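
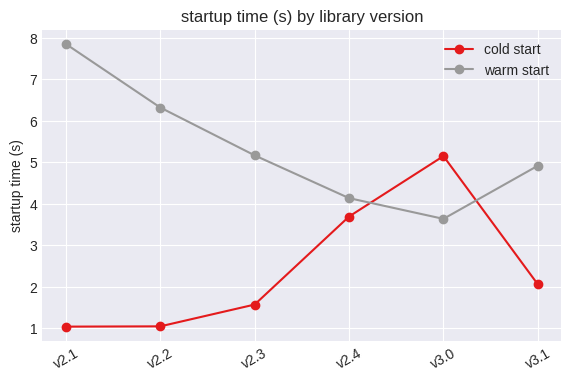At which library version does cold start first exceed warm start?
v2.4: cold start ≈ 4 vs warm start ≈ 4 (not yet); v3.0: cold start ≈ 5 vs warm start ≈ 4 (first crossover).

v3.0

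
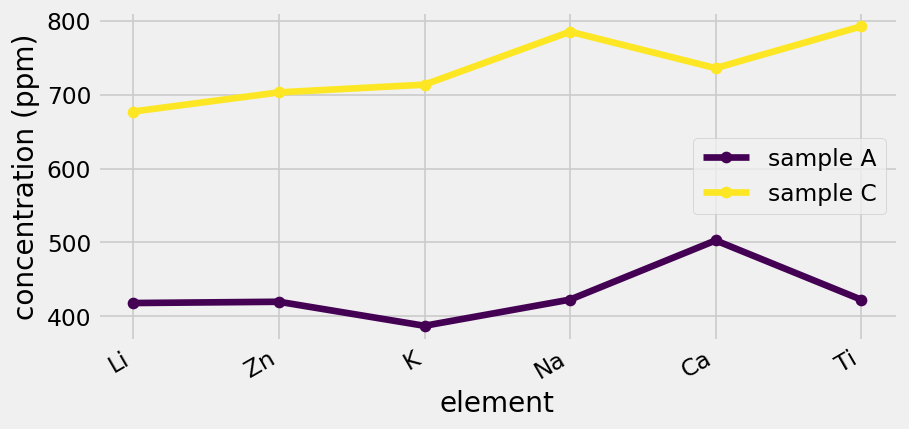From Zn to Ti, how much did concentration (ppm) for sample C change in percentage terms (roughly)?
Zn ≈ 700, Ti ≈ 800; (800 − 700) / 700 ≈ +14.3%.

≈ +14.3%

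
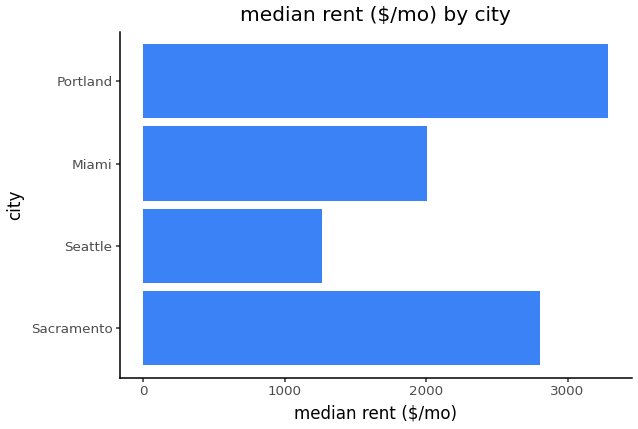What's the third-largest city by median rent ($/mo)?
Miami

Top 4: Portland ≈ 3500, Sacramento ≈ 3000, Miami ≈ 2000, Seattle ≈ 1500.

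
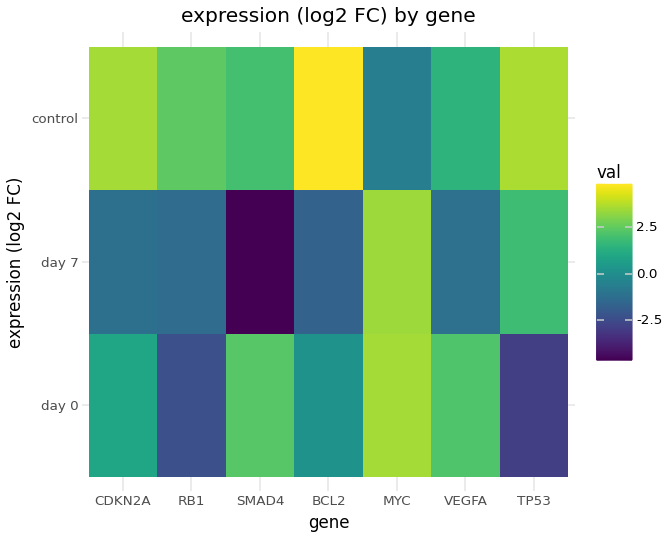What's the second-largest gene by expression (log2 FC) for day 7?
TP53

Top 3 for day 7: MYC ≈ 3, TP53 ≈ 2, VEGFA ≈ -1.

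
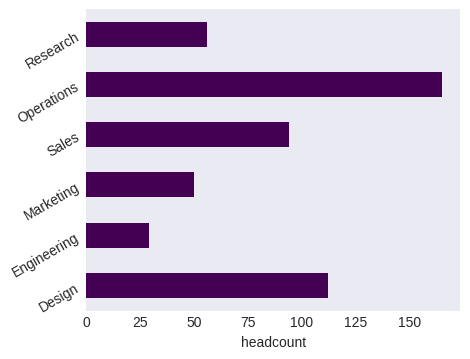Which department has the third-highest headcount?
Sales

Top 4: Operations ≈ 160, Design ≈ 120, Sales ≈ 100, Research ≈ 60.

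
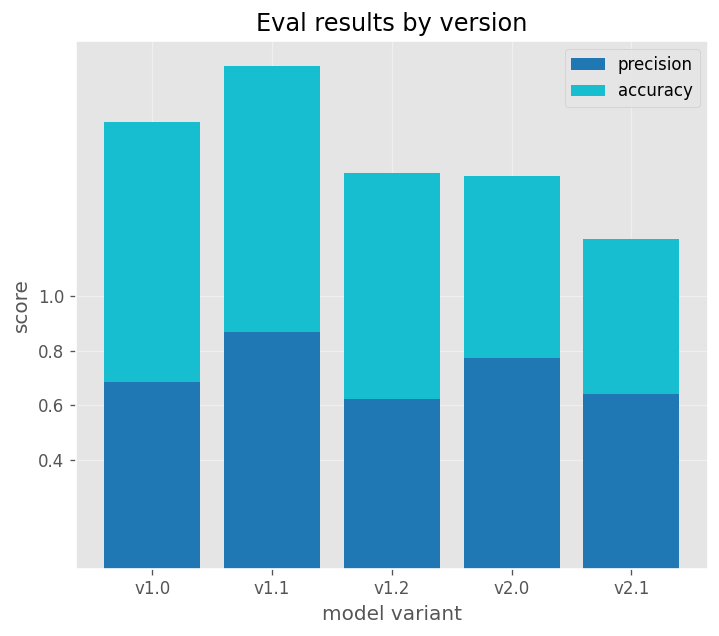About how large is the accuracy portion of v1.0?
accuracy top ≈ 1.6, bottom ≈ 0.6; segment ≈ 1.0.

≈ 1.0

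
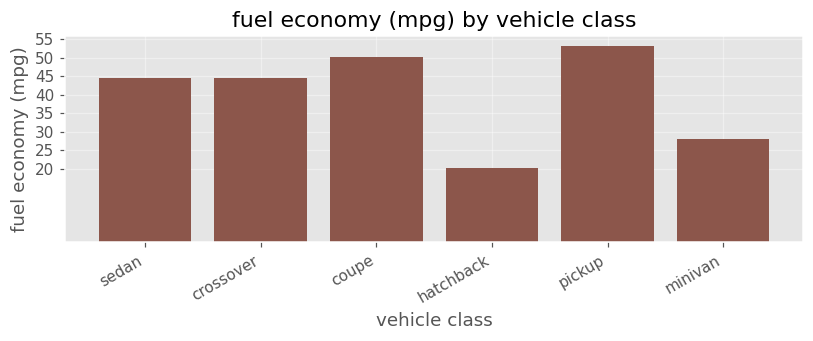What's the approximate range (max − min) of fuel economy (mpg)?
≈ 35

Max pickup ≈ 55, min hatchback ≈ 20; range ≈ 35.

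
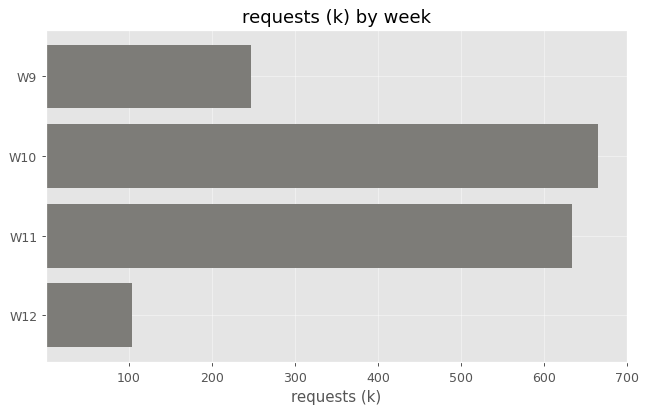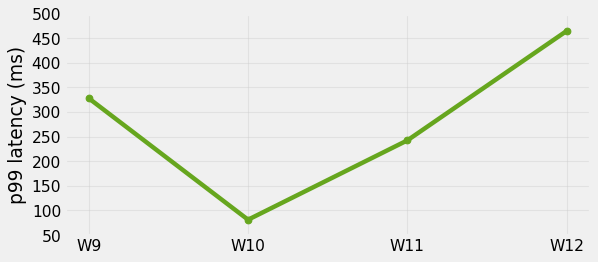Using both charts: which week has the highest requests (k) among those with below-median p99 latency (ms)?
Chart 2 median p99 latency (ms) ≈ 300; below-median weeks: W10, W11. Among those, W10 has the highest requests (k) (≈ 700).

W10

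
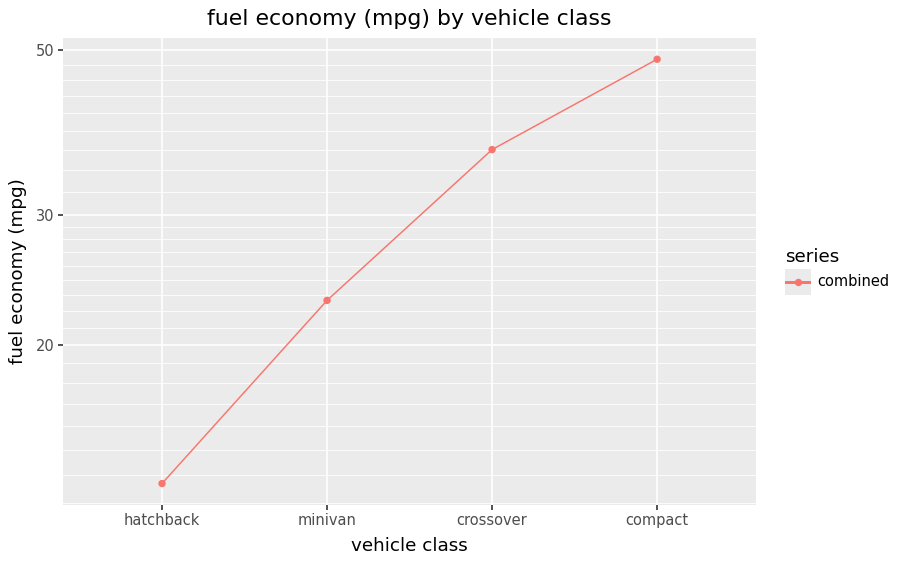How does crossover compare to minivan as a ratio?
crossover ≈ 35, minivan ≈ 25; 35/25 ≈ 1.4.

≈ 1.4×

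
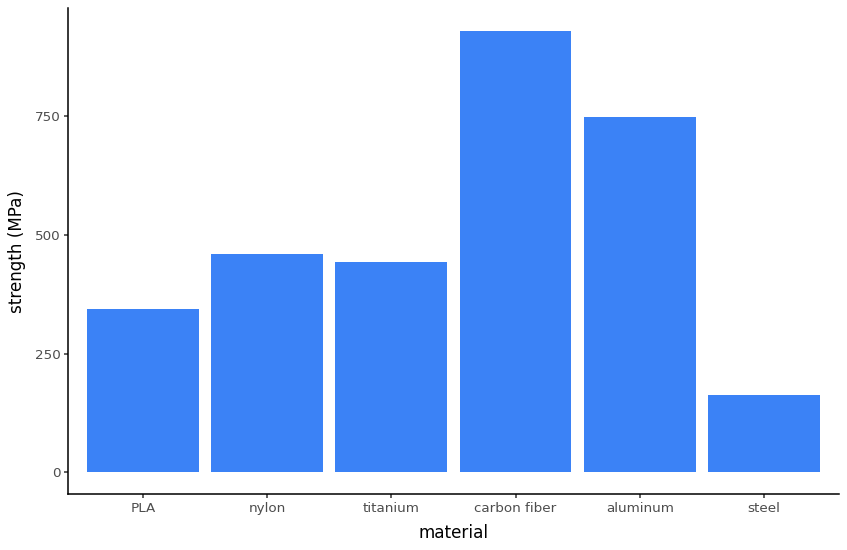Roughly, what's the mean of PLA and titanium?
≈ 350

(300 + 400) / 2 ≈ 350.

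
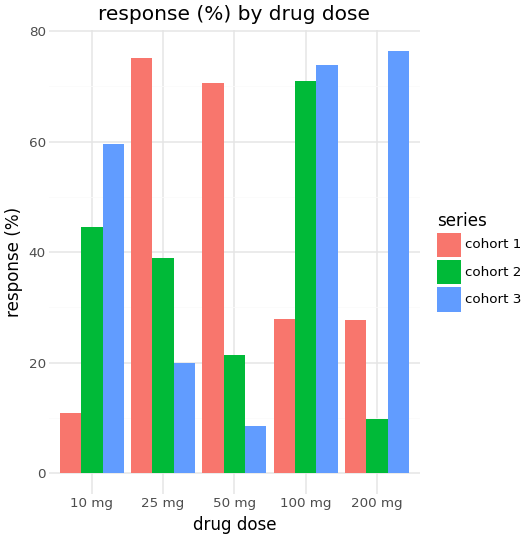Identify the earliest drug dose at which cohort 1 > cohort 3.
10 mg: cohort 1 ≈ 10 vs cohort 3 ≈ 60 (not yet); 25 mg: cohort 1 ≈ 80 vs cohort 3 ≈ 20 (first crossover).

25 mg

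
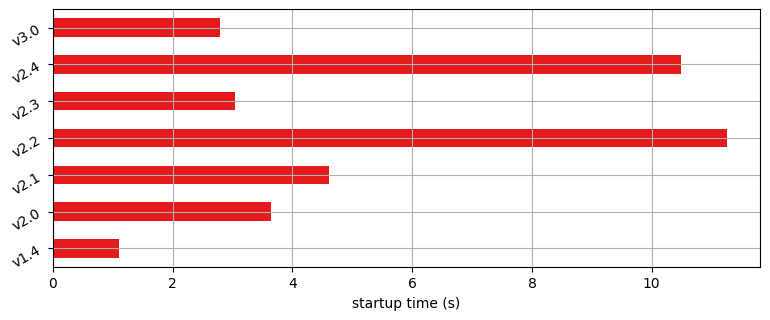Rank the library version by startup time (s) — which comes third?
v2.1

Top 4: v2.2 ≈ 11, v2.4 ≈ 10, v2.1 ≈ 5, v2.0 ≈ 4.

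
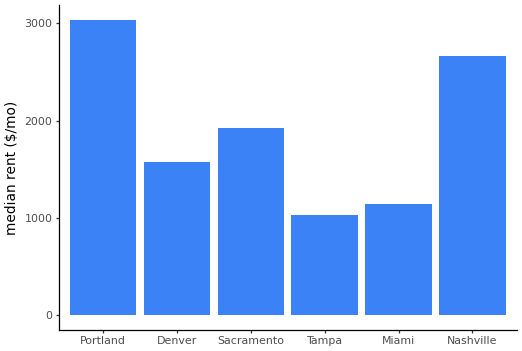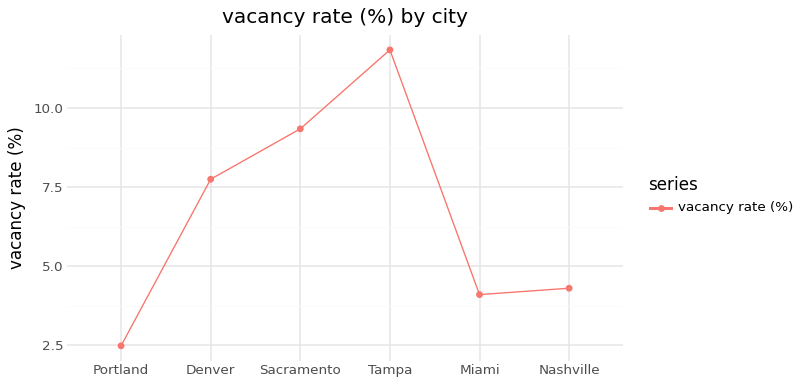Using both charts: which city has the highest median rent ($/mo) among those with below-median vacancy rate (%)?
Chart 2 median vacancy rate (%) ≈ 6; below-median cities: Portland, Miami, Nashville. Among those, Portland has the highest median rent ($/mo) (≈ 3000).

Portland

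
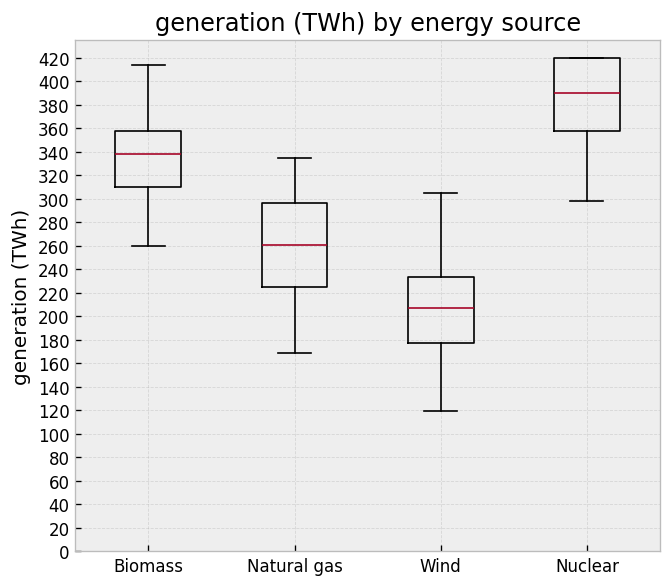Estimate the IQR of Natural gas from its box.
≈ 80

Q3 ≈ 300, Q1 ≈ 220; IQR ≈ 80.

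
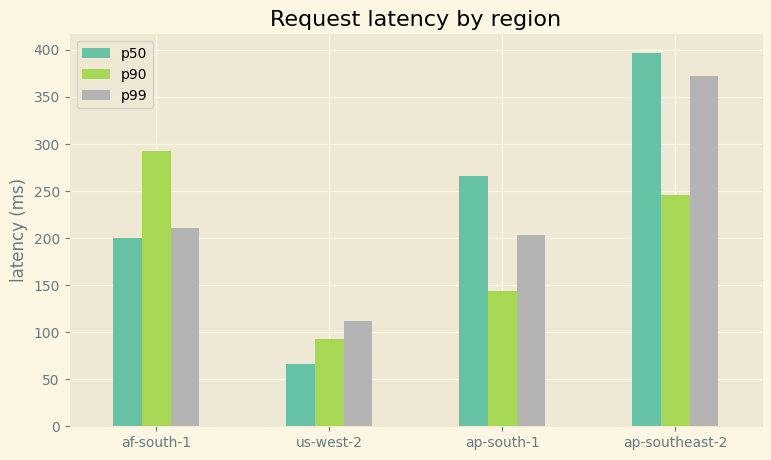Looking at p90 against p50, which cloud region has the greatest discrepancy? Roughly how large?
ap-southeast-2: p90 ≈ 250, p50 ≈ 400 → gap ≈ 150. Next-largest (ap-south-1) is only ≈ 100.

ap-southeast-2, ≈ 150 ms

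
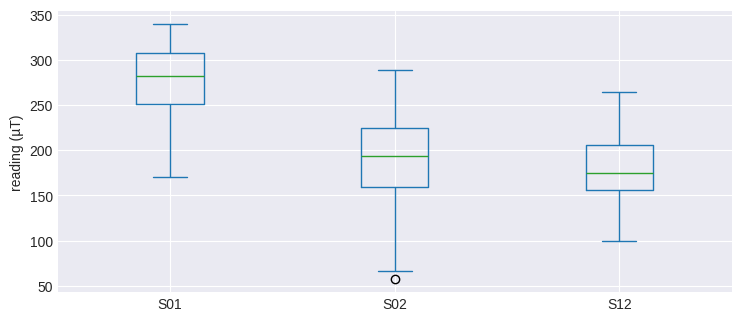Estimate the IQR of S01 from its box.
Q3 ≈ 310, Q1 ≈ 250; IQR ≈ 60.

≈ 60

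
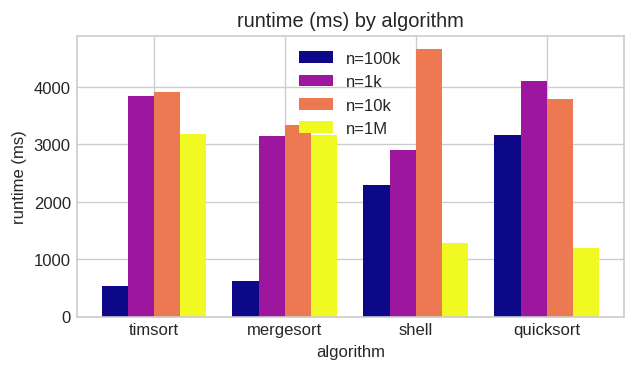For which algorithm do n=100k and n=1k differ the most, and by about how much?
timsort: n=100k ≈ 500, n=1k ≈ 4000 → gap ≈ 3500. Next-largest (mergesort) is only ≈ 2500.

timsort, ≈ 3500 ms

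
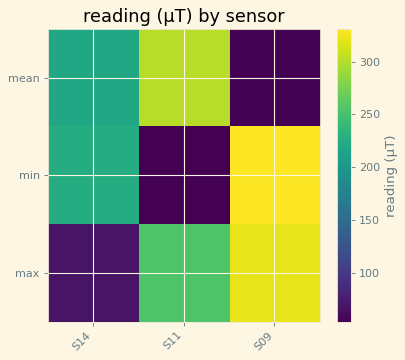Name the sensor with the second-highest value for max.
S11

Top 3 for max: S09 ≈ 325, S11 ≈ 250, S14 ≈ 75.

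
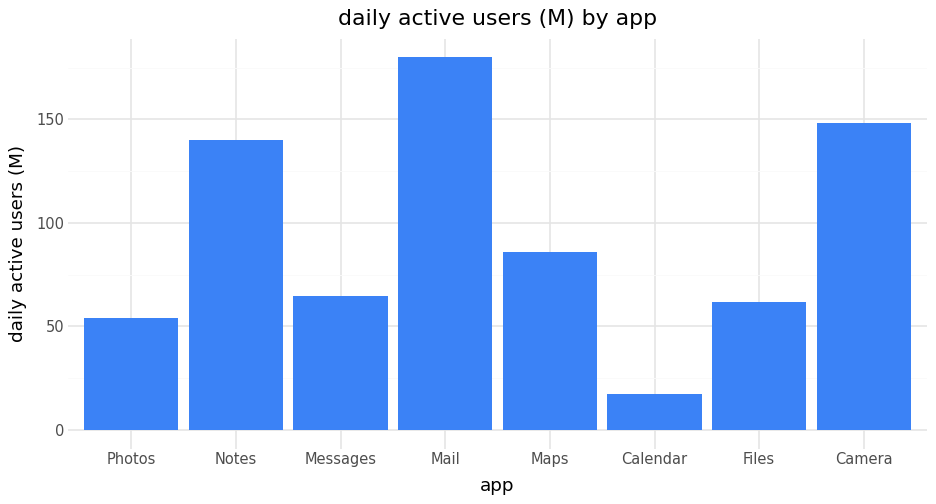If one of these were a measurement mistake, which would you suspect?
Mail ≈ 180; the rest sit between ≈ 20 and ≈ 140.

Mail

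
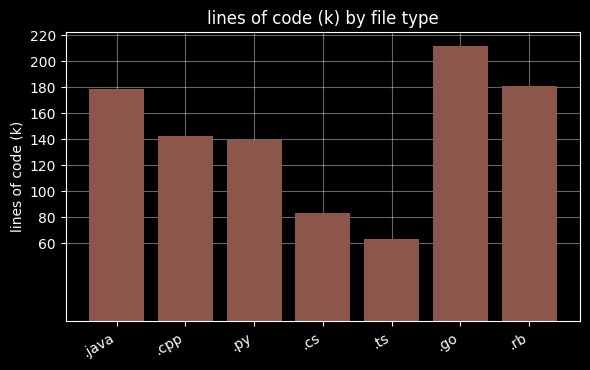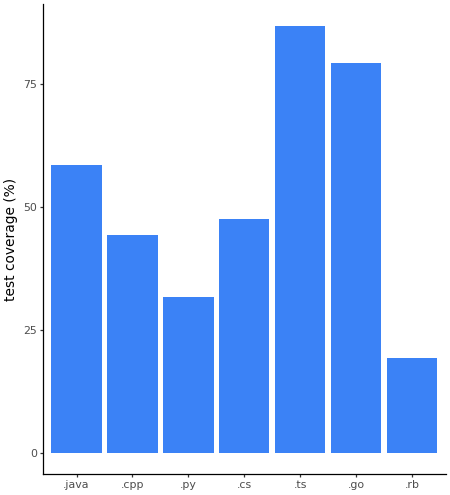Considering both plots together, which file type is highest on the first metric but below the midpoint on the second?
Chart 2 median test coverage (%) ≈ 50; below-median file types: .cpp, .py, .rb. Among those, .rb has the highest lines of code (k) (≈ 180).

.rb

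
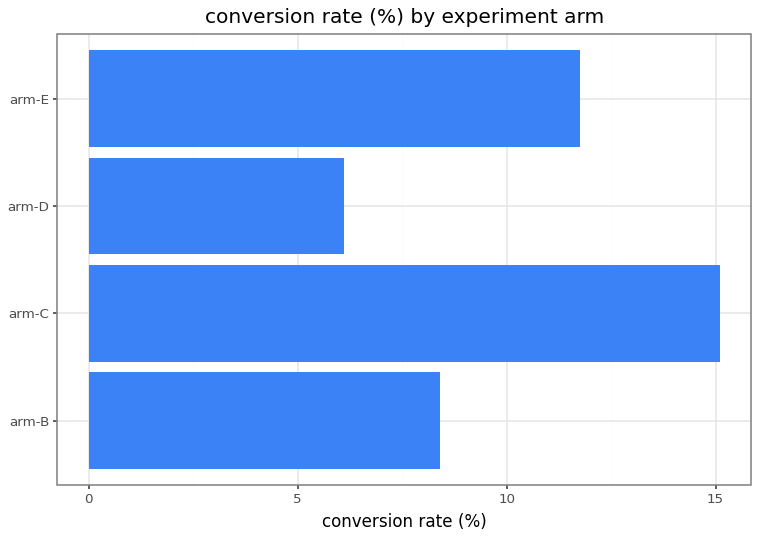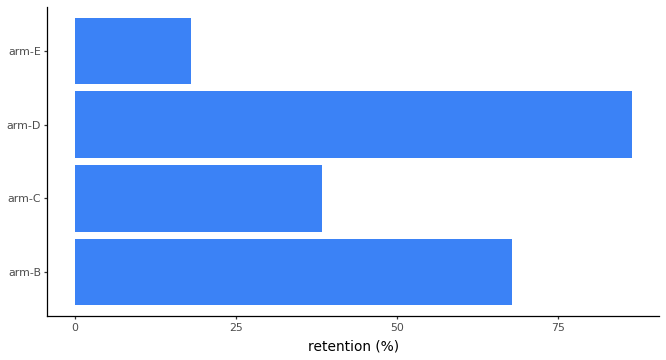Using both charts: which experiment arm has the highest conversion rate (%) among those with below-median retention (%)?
Chart 2 median retention (%) ≈ 50; below-median experiment arms: arm-C, arm-E. Among those, arm-C has the highest conversion rate (%) (≈ 16).

arm-C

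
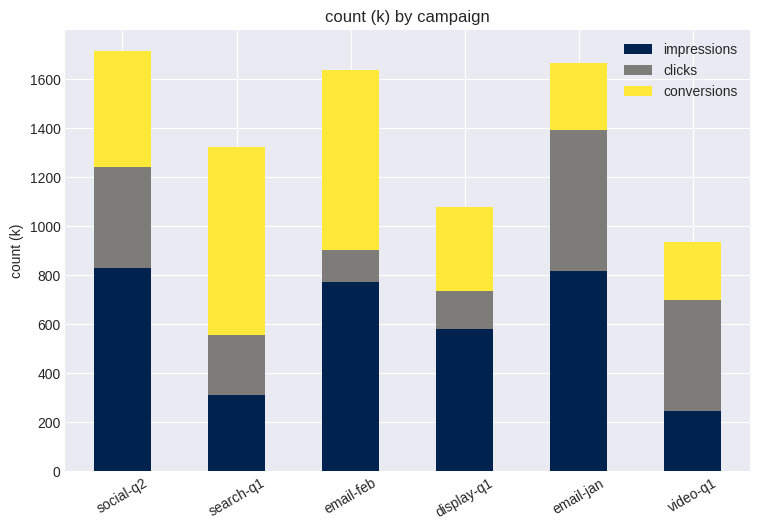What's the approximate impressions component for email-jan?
≈ 800

impressions top ≈ 800, bottom ≈ 0; segment ≈ 800.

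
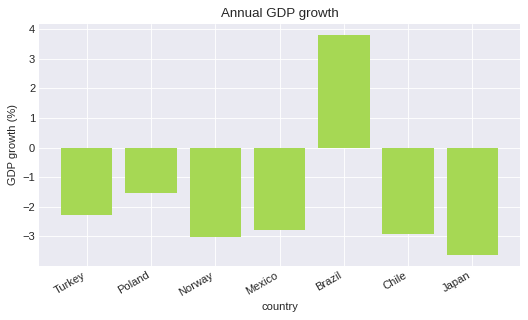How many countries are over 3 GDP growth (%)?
1

Above 3: Brazil.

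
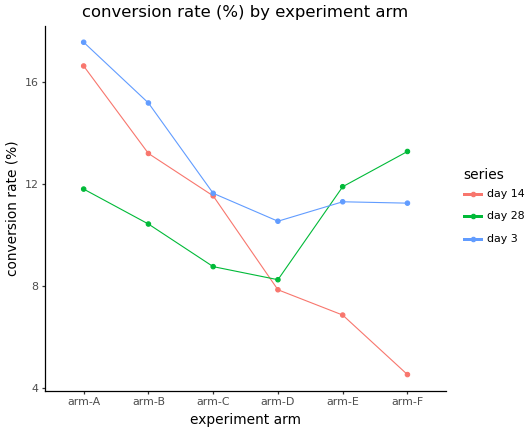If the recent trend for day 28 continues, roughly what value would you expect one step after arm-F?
Last three: 8, 12, 14 → slope ≈ 3/step → next ≈ 17.

≈ 17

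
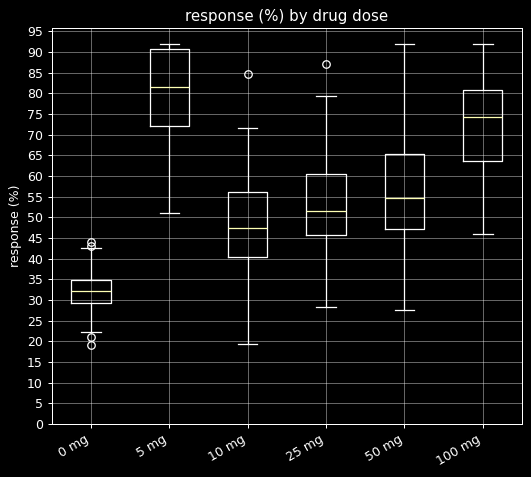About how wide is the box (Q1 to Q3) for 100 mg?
≈ 15

Q3 ≈ 80, Q1 ≈ 65; IQR ≈ 15.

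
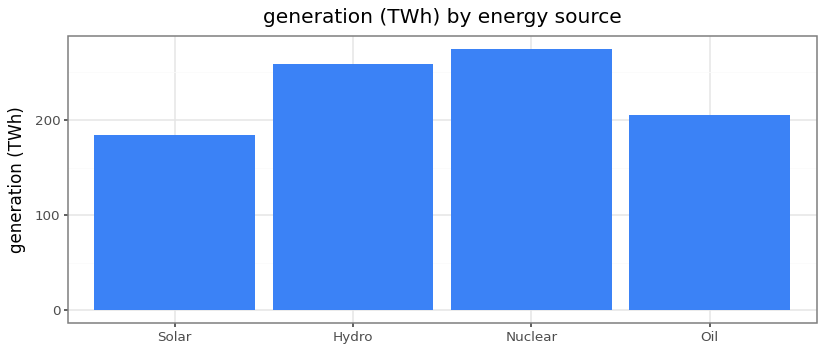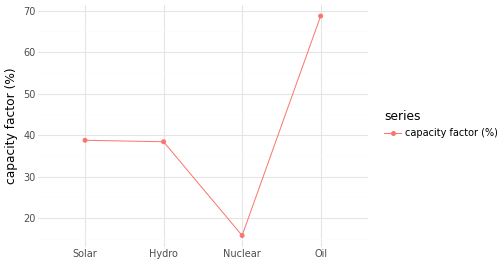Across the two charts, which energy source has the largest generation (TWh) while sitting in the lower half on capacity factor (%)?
Nuclear

Chart 2 median capacity factor (%) ≈ 40; below-median energy sources: Hydro, Nuclear. Among those, Nuclear has the highest generation (TWh) (≈ 300).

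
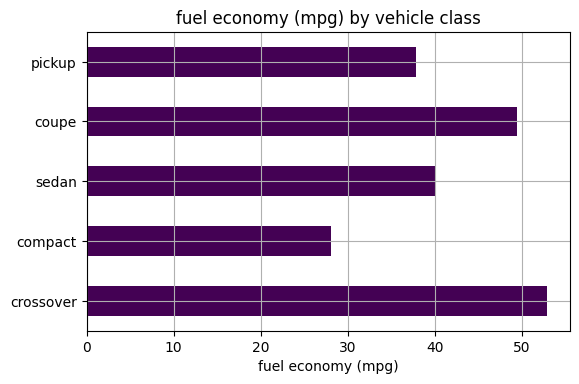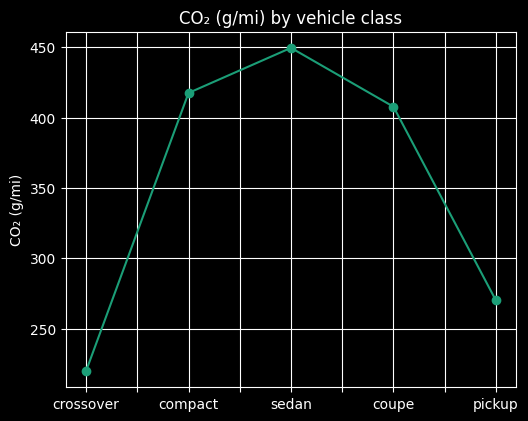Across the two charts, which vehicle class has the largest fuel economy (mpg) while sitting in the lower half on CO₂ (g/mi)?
crossover

Chart 2 median CO₂ (g/mi) ≈ 400; below-median vehicle classes: crossover, pickup. Among those, crossover has the highest fuel economy (mpg) (≈ 55).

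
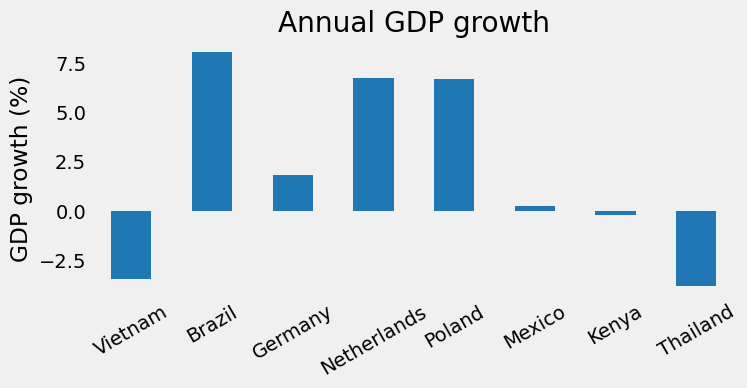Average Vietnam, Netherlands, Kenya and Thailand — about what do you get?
(-3 + 7 + 0 + -4) / 4 ≈ 0.

≈ 0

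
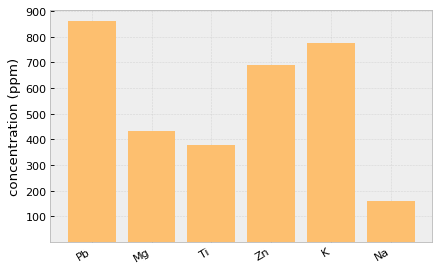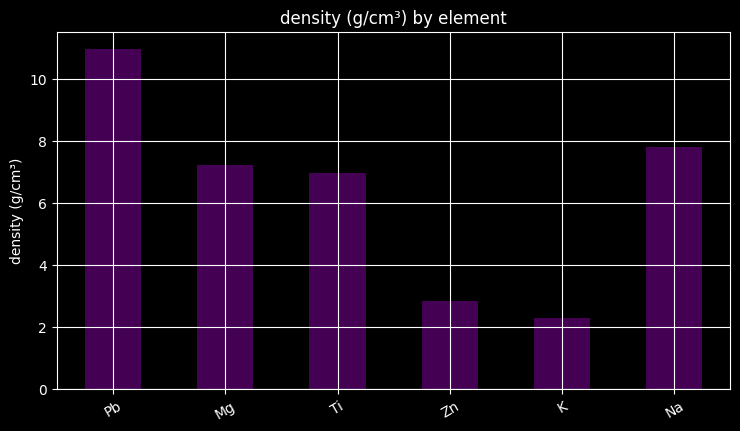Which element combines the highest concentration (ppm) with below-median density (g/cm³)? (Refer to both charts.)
K

Chart 2 median density (g/cm³) ≈ 8; below-median elements: Ti, Zn, K. Among those, K has the highest concentration (ppm) (≈ 800).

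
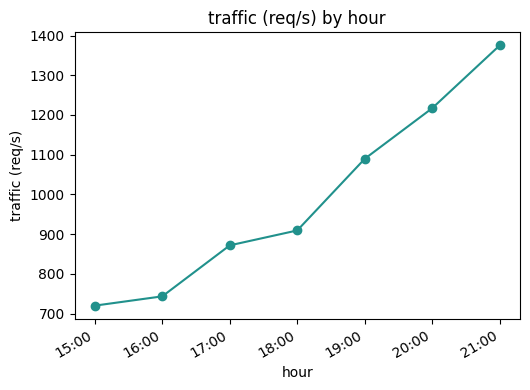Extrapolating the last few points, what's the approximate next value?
≈ 1550

Last three: 1100, 1200, 1400 → slope ≈ 150/step → next ≈ 1550.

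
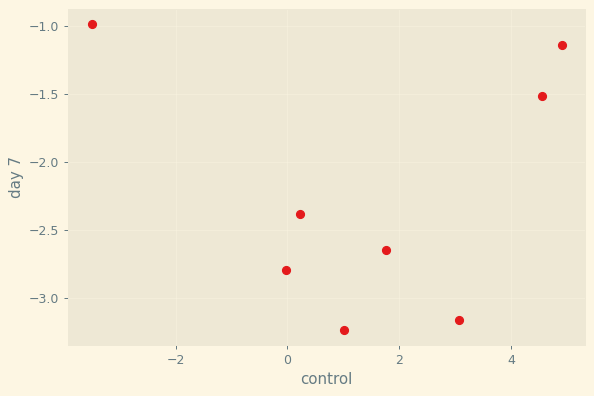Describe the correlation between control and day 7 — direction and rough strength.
no clear correlation

Points are roughly uncorrelated; weak (|r| ≈ 0.0).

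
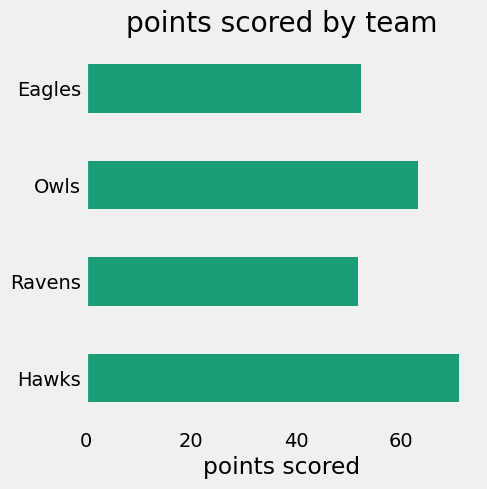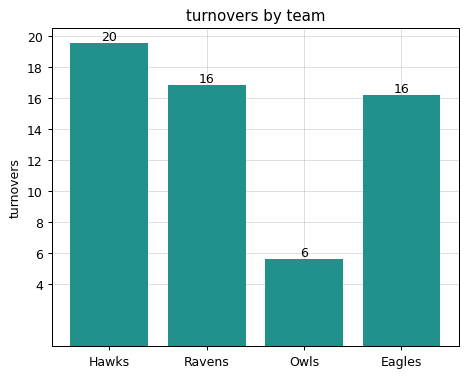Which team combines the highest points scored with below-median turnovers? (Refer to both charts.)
Chart 2 median turnovers ≈ 16; below-median teams: Owls, Eagles. Among those, Owls has the highest points scored (≈ 60).

Owls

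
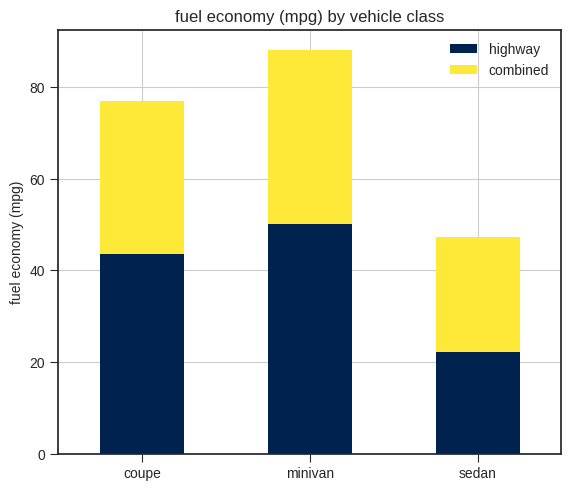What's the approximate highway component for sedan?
≈ 20

highway top ≈ 20, bottom ≈ 0; segment ≈ 20.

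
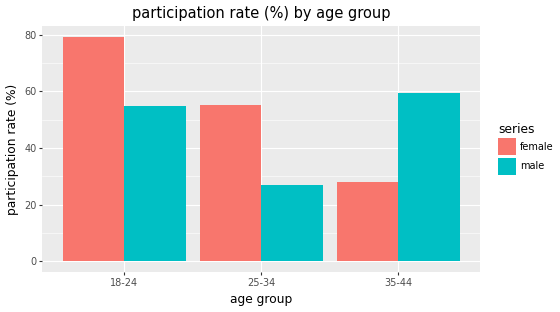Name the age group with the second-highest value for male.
18-24

Top 3 for male: 35-44 ≈ 60, 18-24 ≈ 50, 25-34 ≈ 30.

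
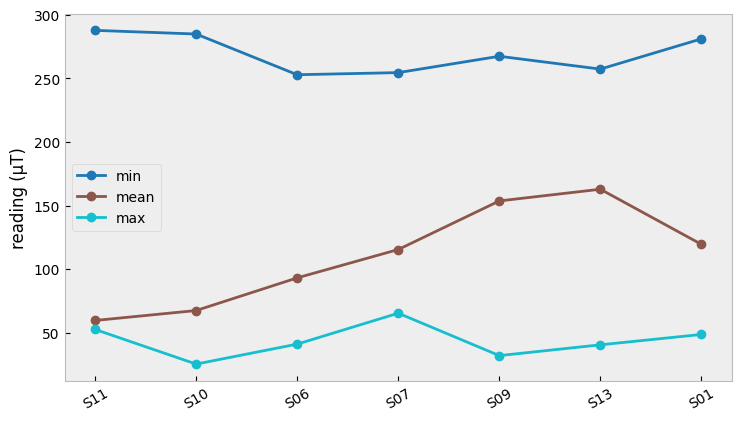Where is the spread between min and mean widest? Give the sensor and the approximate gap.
S11: min ≈ 300, mean ≈ 50 → gap ≈ 250. Next-largest (S10) is only ≈ 200.

S11, ≈ 250 µT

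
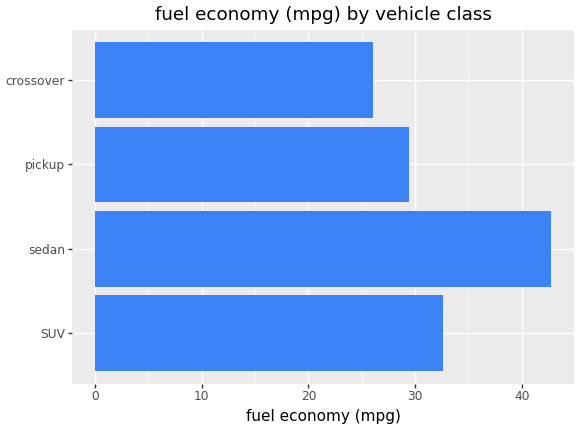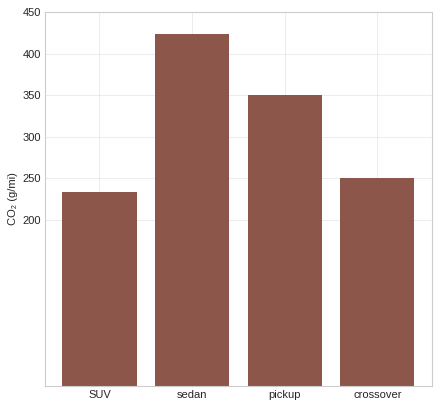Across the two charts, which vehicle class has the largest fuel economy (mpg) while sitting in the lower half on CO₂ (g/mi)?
Chart 2 median CO₂ (g/mi) ≈ 300; below-median vehicle classes: SUV, crossover. Among those, SUV has the highest fuel economy (mpg) (≈ 35).

SUV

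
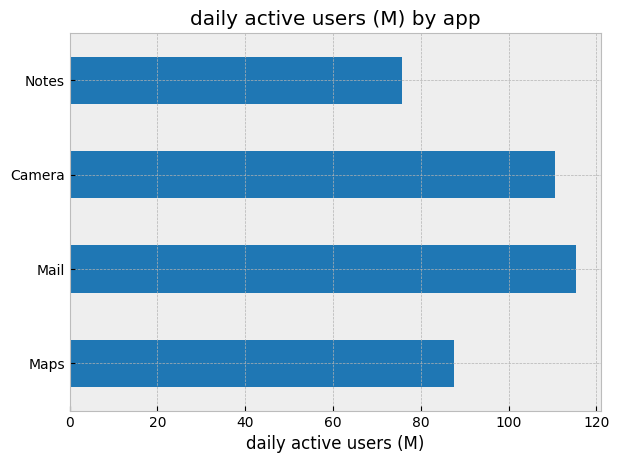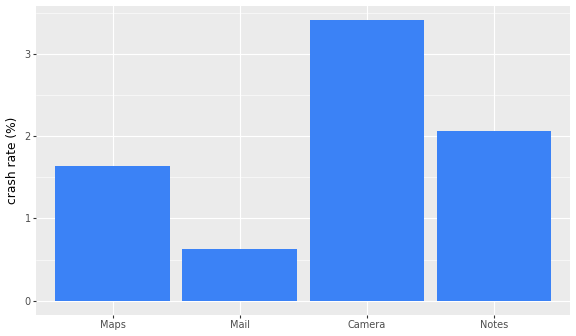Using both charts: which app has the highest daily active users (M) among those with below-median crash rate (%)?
Mail

Chart 2 median crash rate (%) ≈ 2; below-median apps: Maps, Mail. Among those, Mail has the highest daily active users (M) (≈ 120).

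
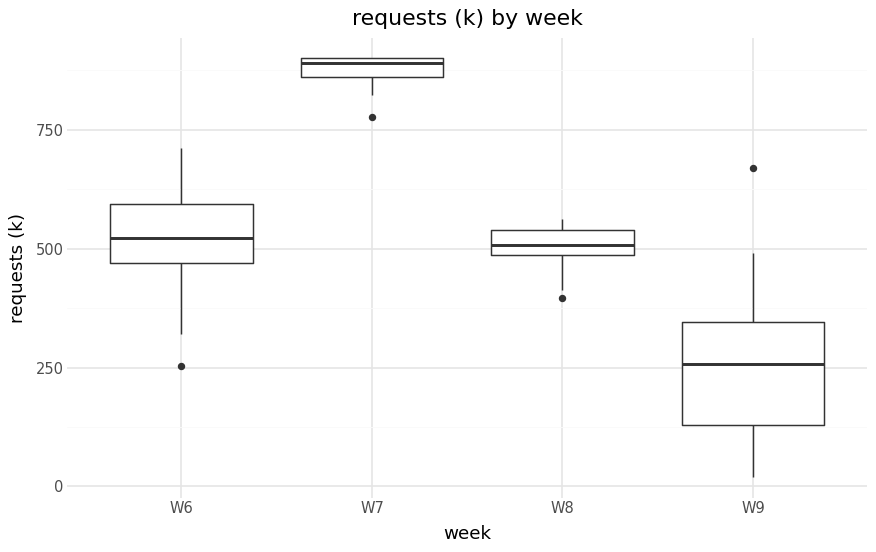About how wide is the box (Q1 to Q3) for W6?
Q3 ≈ 600, Q1 ≈ 500; IQR ≈ 100.

≈ 100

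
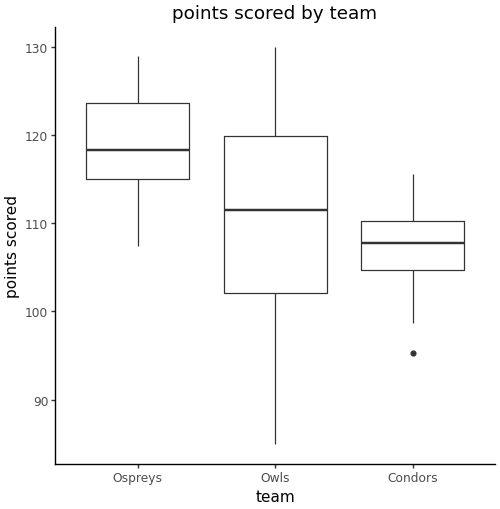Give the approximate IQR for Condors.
≈ 5

Q3 ≈ 110, Q1 ≈ 105; IQR ≈ 5.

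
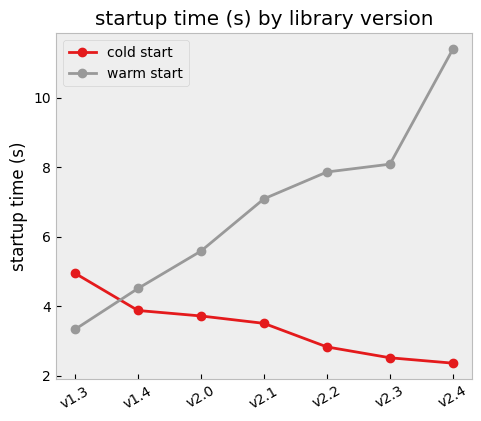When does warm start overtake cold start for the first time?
v1.3: warm start ≈ 3 vs cold start ≈ 5 (not yet); v1.4: warm start ≈ 5 vs cold start ≈ 4 (first crossover).

v1.4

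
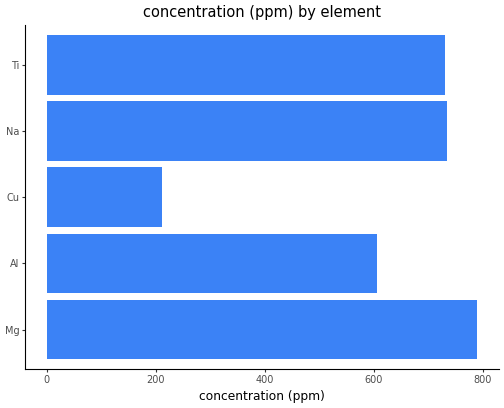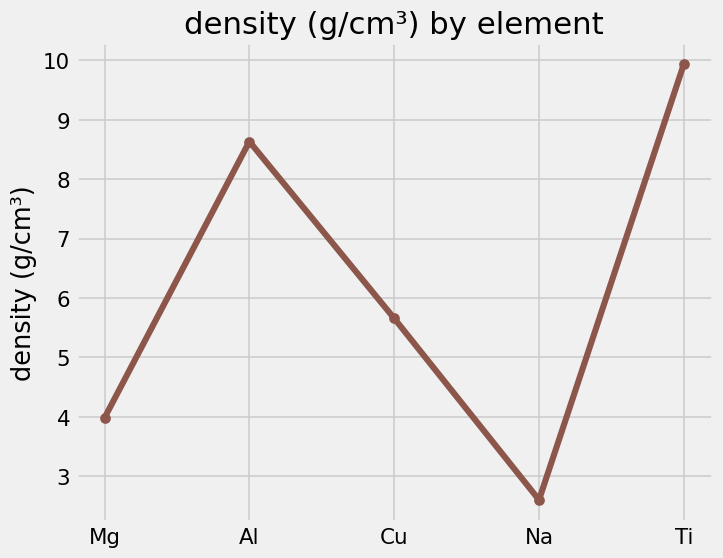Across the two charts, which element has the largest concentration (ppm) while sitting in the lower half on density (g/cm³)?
Chart 2 median density (g/cm³) ≈ 6; below-median elements: Mg, Na. Among those, Mg has the highest concentration (ppm) (≈ 800).

Mg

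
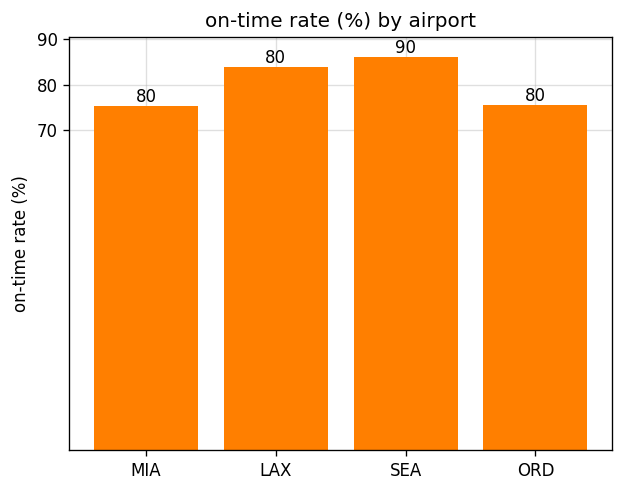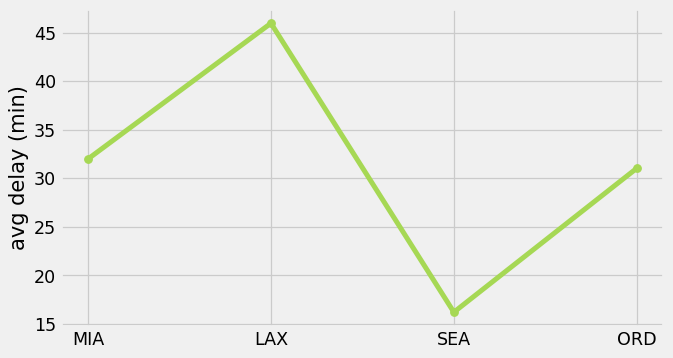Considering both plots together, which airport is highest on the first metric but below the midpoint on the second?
SEA

Chart 2 median avg delay (min) ≈ 30; below-median airports: SEA, ORD. Among those, SEA has the highest on-time rate (%) (≈ 90).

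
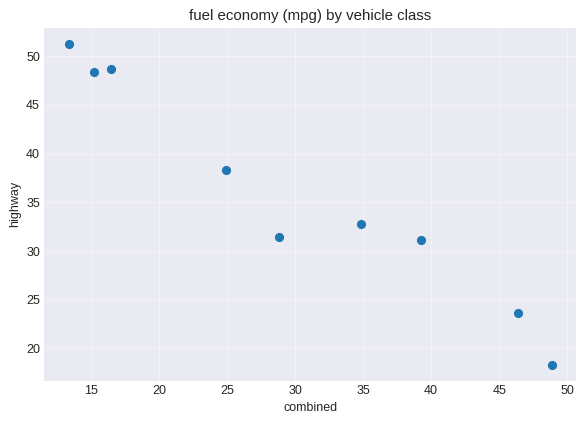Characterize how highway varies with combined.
Points are negatively correlated; strong (|r| ≈ 1.0).

negative, strong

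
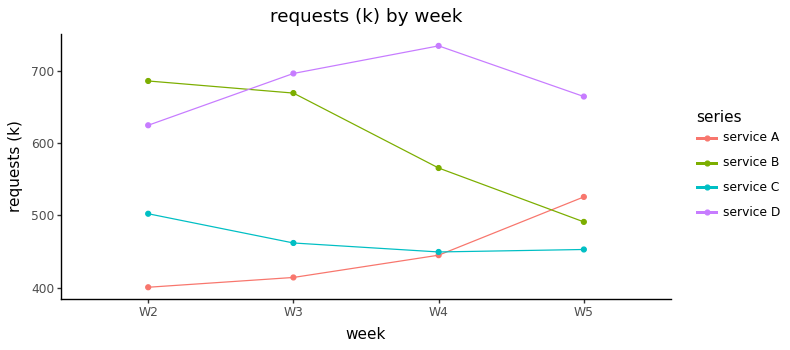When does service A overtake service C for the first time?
W5

W4: service A ≈ 450 vs service C ≈ 450 (not yet); W5: service A ≈ 550 vs service C ≈ 450 (first crossover).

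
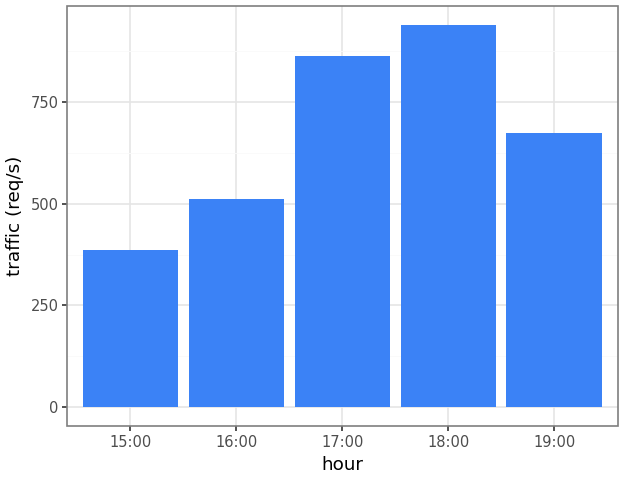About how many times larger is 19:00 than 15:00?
19:00 ≈ 700, 15:00 ≈ 400; 700/400 ≈ 1.75.

≈ 1.75×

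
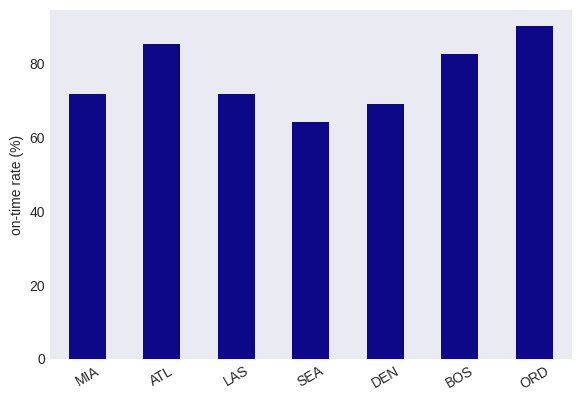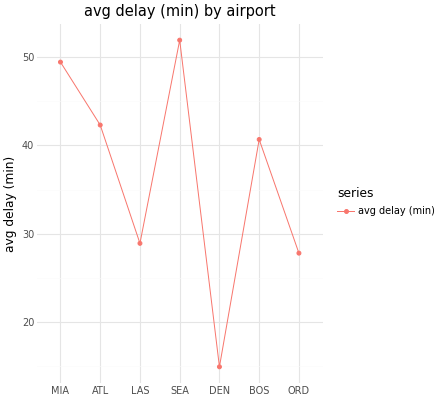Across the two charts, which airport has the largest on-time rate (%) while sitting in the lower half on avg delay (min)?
ORD

Chart 2 median avg delay (min) ≈ 40; below-median airports: LAS, DEN, ORD. Among those, ORD has the highest on-time rate (%) (≈ 90).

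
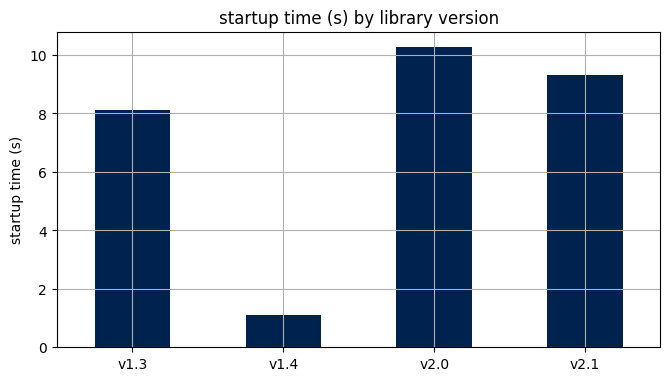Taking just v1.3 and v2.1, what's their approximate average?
(8 + 9) / 2 ≈ 8.

≈ 8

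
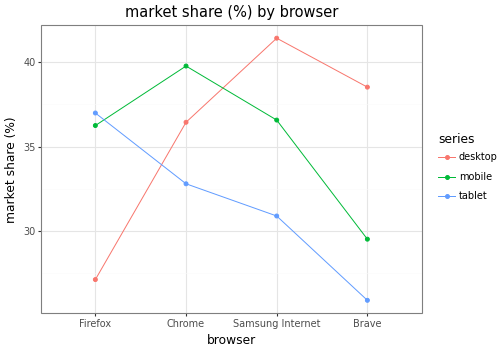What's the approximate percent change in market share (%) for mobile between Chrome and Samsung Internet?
≈ -10%

Chrome ≈ 40, Samsung Internet ≈ 36; (36 − 40) / 40 ≈ -10%.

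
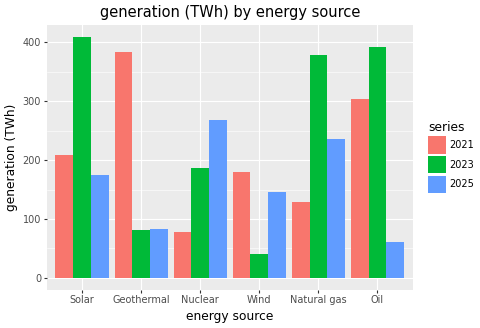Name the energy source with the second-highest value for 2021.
Oil

Top 3 for 2021: Geothermal ≈ 400, Oil ≈ 300, Solar ≈ 200.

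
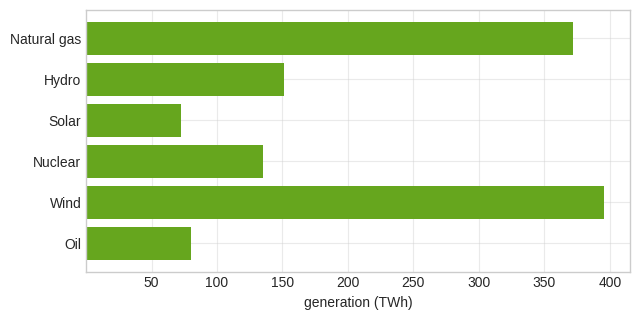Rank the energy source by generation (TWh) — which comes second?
Top 3: Wind ≈ 400, Natural gas ≈ 350, Hydro ≈ 150.

Natural gas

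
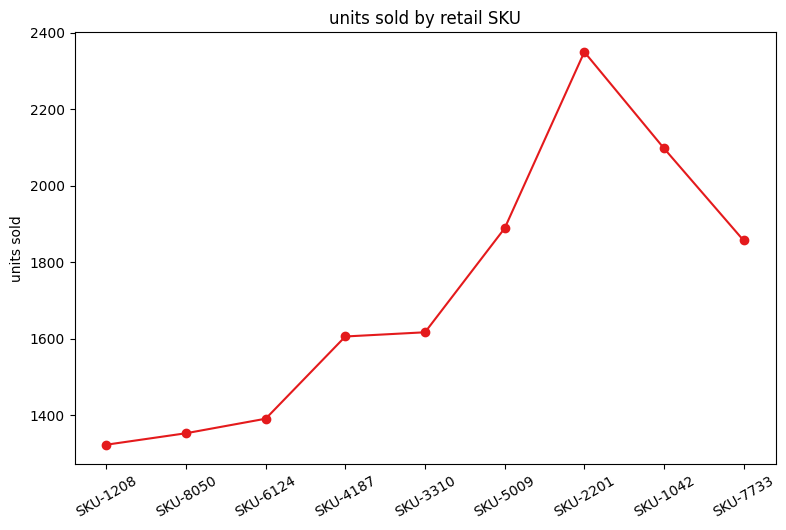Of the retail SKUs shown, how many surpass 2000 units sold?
2

Above 2000: SKU-2201, SKU-1042.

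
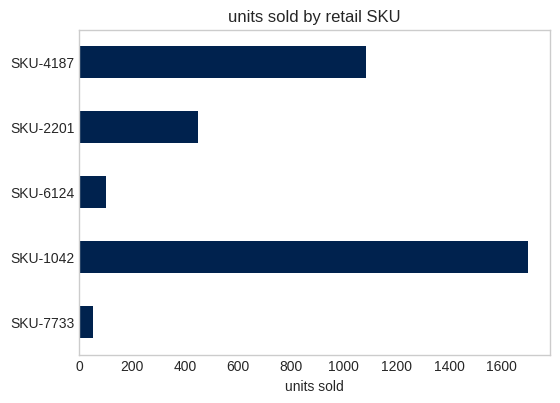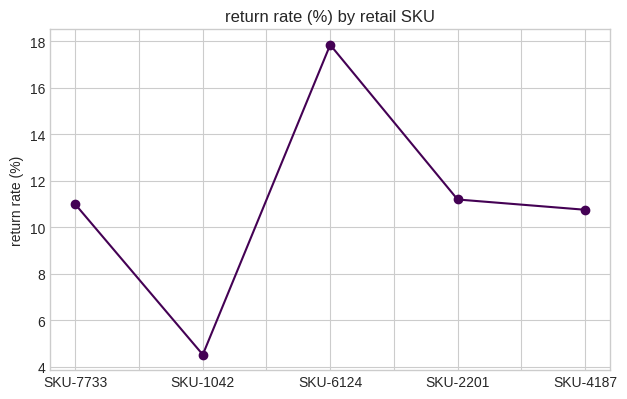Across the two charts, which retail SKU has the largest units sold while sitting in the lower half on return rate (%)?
Chart 2 median return rate (%) ≈ 10; below-median retail SKUs: SKU-1042, SKU-4187. Among those, SKU-1042 has the highest units sold (≈ 1600).

SKU-1042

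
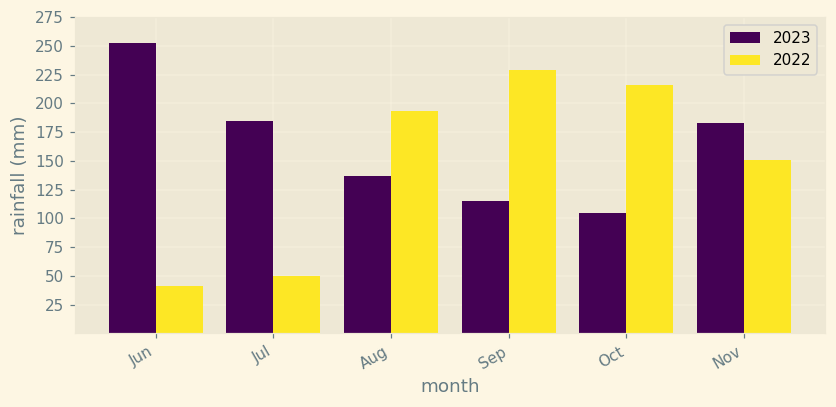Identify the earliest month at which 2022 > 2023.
Jul: 2022 ≈ 50 vs 2023 ≈ 175 (not yet); Aug: 2022 ≈ 200 vs 2023 ≈ 125 (first crossover).

Aug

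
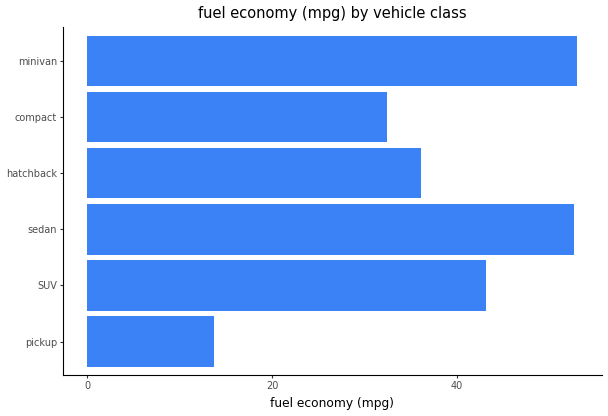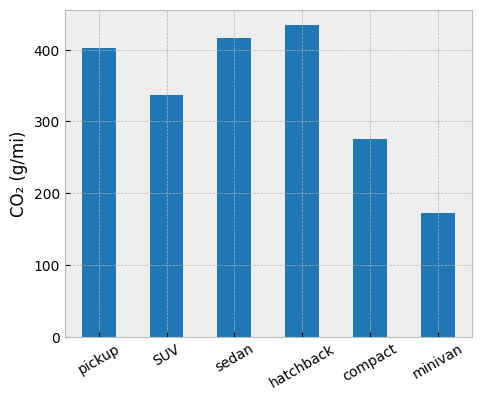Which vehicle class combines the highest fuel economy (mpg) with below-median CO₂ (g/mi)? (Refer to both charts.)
minivan

Chart 2 median CO₂ (g/mi) ≈ 350; below-median vehicle classes: SUV, compact, minivan. Among those, minivan has the highest fuel economy (mpg) (≈ 55).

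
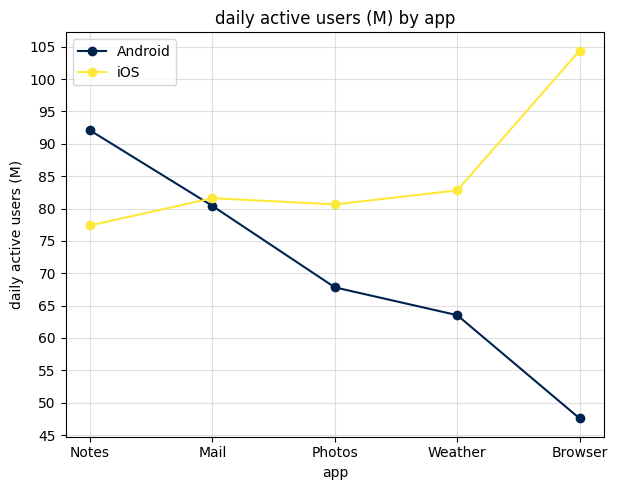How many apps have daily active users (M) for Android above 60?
4

Above 60: Notes, Mail, Photos, Weather.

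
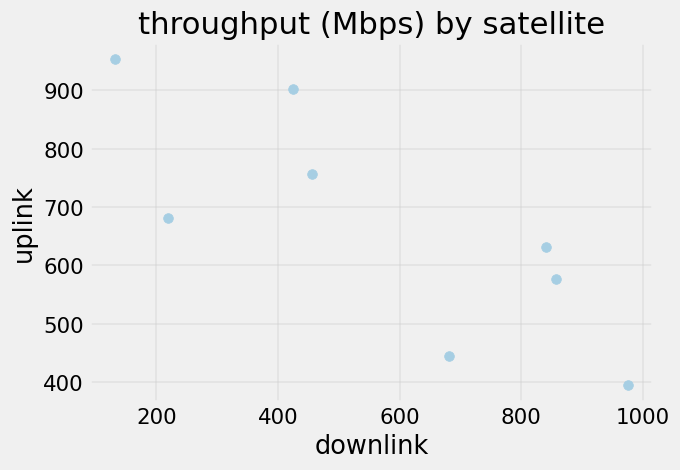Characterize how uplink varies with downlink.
Points are negatively correlated; strong (|r| ≈ 0.8).

negative, strong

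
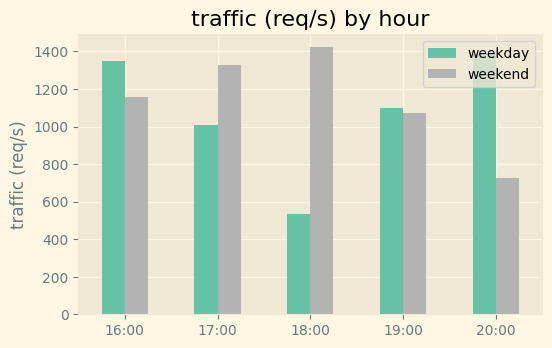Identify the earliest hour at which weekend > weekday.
16:00: weekend ≈ 1200 vs weekday ≈ 1400 (not yet); 17:00: weekend ≈ 1400 vs weekday ≈ 1000 (first crossover).

17:00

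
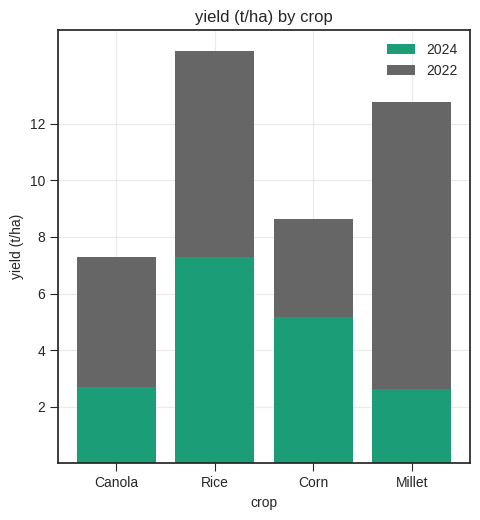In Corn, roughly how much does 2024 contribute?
2024 top ≈ 6, bottom ≈ 0; segment ≈ 6.

≈ 6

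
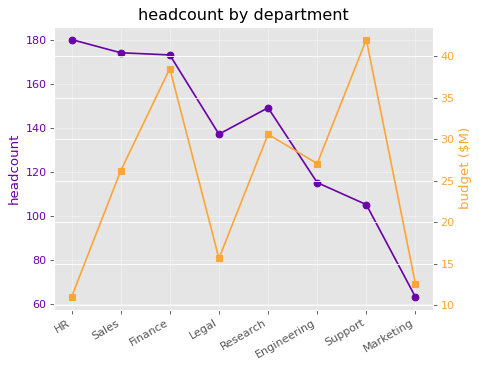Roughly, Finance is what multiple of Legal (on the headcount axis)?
≈ 1.21×

Finance ≈ 170, Legal ≈ 140; 170/140 ≈ 1.21.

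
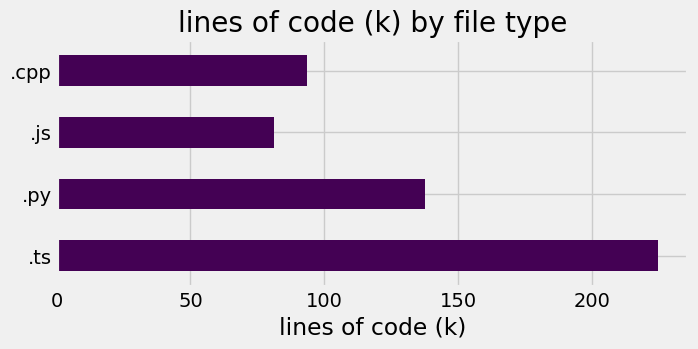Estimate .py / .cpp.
≈ 1.4×

.py ≈ 140, .cpp ≈ 100; 140/100 ≈ 1.4.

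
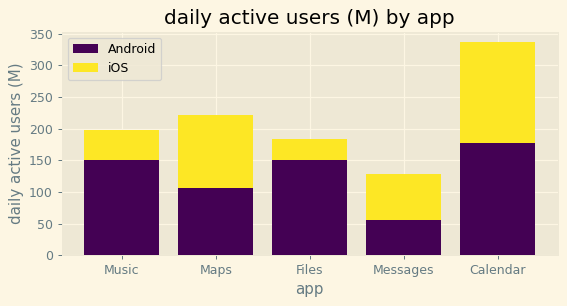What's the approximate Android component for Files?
≈ 150

Android top ≈ 150, bottom ≈ 0; segment ≈ 150.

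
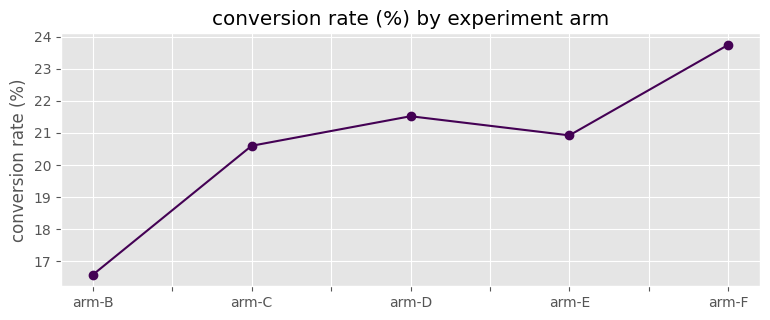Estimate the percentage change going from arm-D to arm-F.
≈ +9.1%

arm-D ≈ 22, arm-F ≈ 24; (24 − 22) / 22 ≈ +9.1%.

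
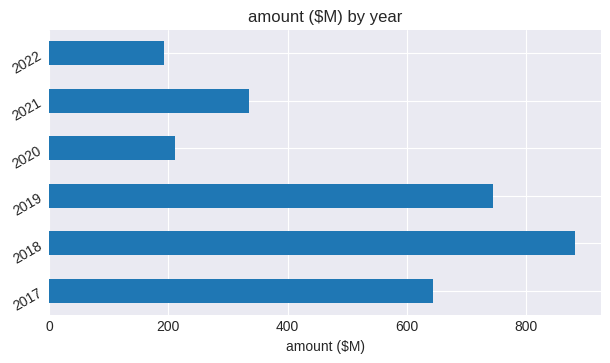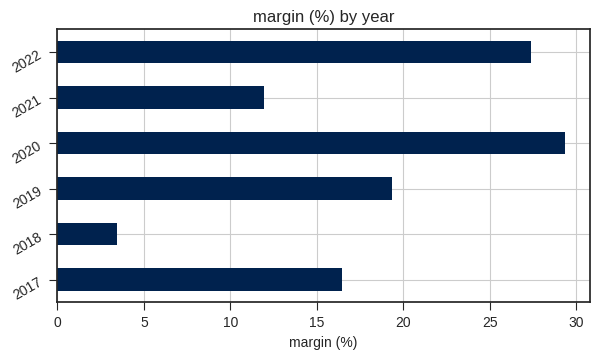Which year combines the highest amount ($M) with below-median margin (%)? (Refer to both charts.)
Chart 2 median margin (%) ≈ 20; below-median years: 2017, 2018, 2021. Among those, 2018 has the highest amount ($M) (≈ 900).

2018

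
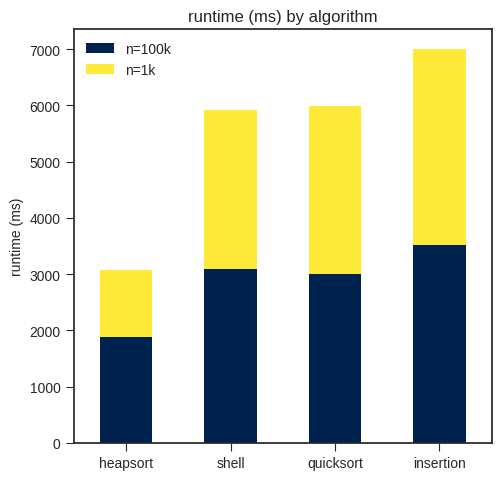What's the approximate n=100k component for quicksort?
n=100k top ≈ 3000, bottom ≈ 0; segment ≈ 3000.

≈ 3000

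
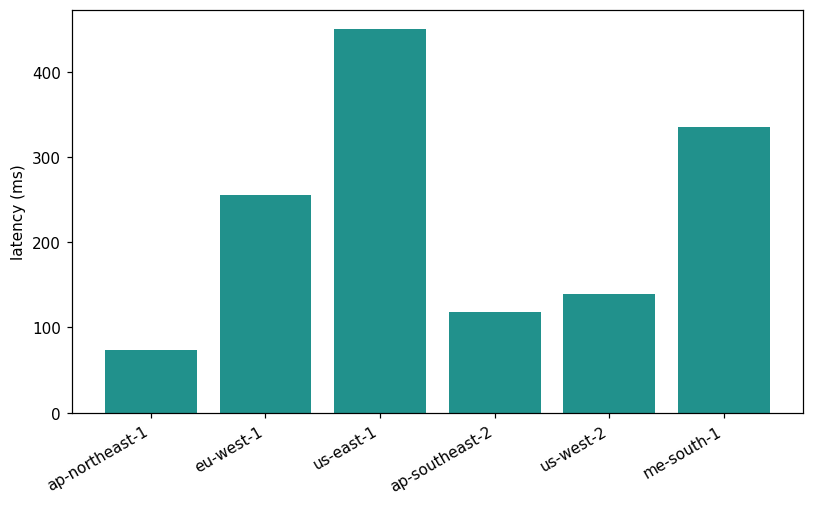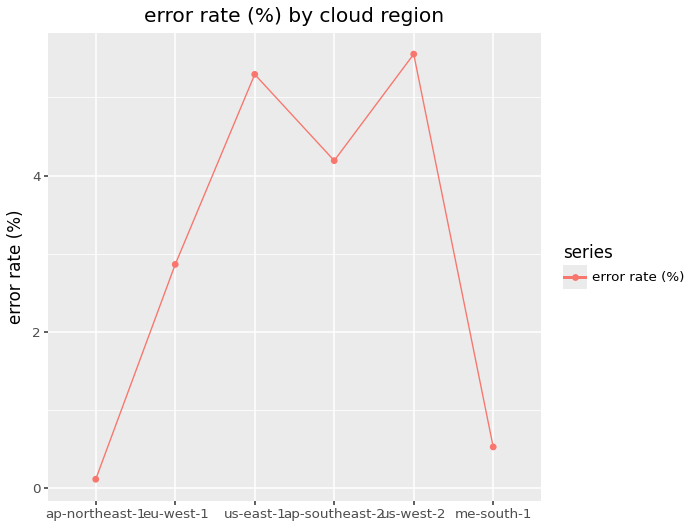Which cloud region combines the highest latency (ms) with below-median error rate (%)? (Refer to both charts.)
me-south-1

Chart 2 median error rate (%) ≈ 4; below-median cloud regions: ap-northeast-1, eu-west-1, me-south-1. Among those, me-south-1 has the highest latency (ms) (≈ 350).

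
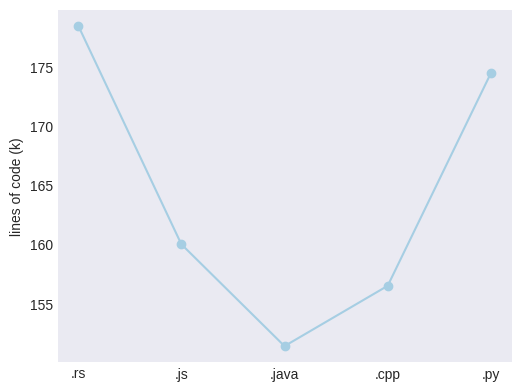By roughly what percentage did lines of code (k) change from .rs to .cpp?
.rs ≈ 180, .cpp ≈ 155; (155 − 180) / 180 ≈ -13.9%.

≈ -13.9%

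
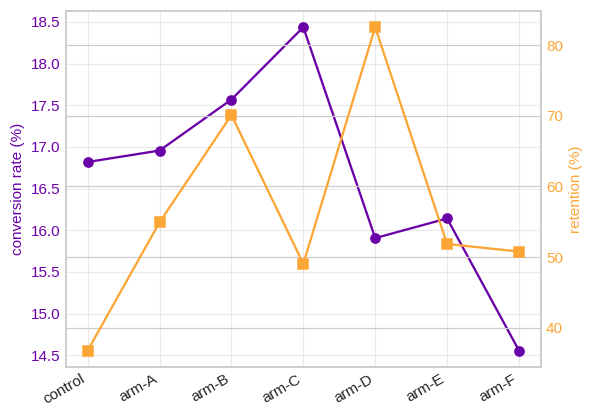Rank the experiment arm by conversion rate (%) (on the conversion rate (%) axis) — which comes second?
arm-B

Top 3 (on the conversion rate (%) axis): arm-C ≈ 18.5, arm-B ≈ 17.5, arm-A ≈ 17.0.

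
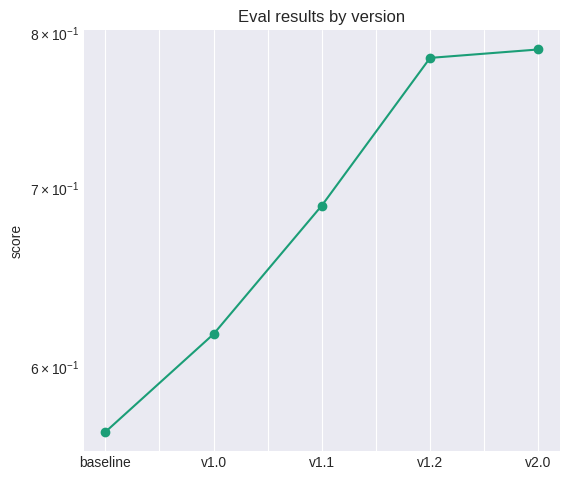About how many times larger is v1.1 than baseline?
v1.1 ≈ 0.68, baseline ≈ 0.56; 0.68/0.56 ≈ 1.21.

≈ 1.21×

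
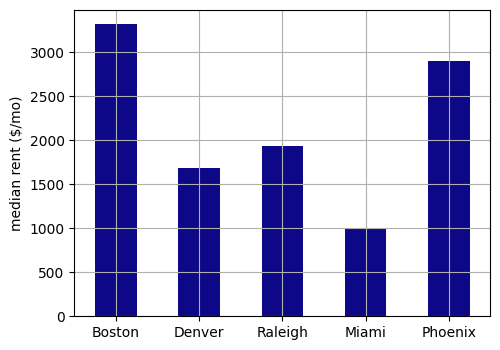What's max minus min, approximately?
Max Boston ≈ 3500, min Miami ≈ 1000; range ≈ 2500.

≈ 2500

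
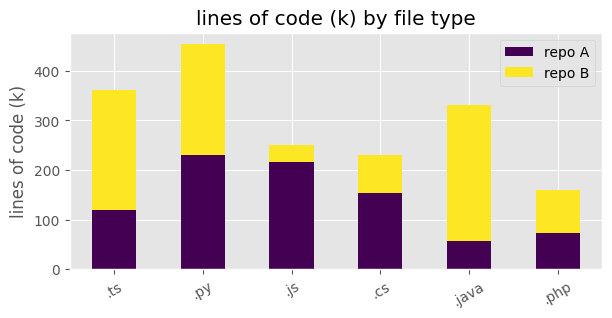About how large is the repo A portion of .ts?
≈ 100

repo A top ≈ 100, bottom ≈ 0; segment ≈ 100.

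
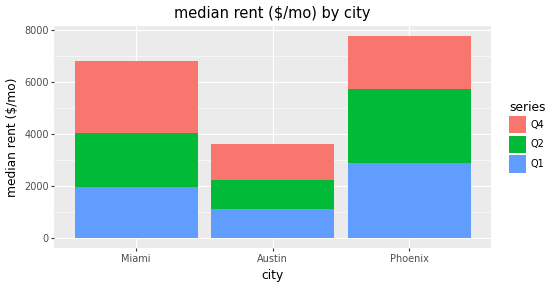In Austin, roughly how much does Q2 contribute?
≈ 1000

Q2 top ≈ 2000, bottom ≈ 1000; segment ≈ 1000.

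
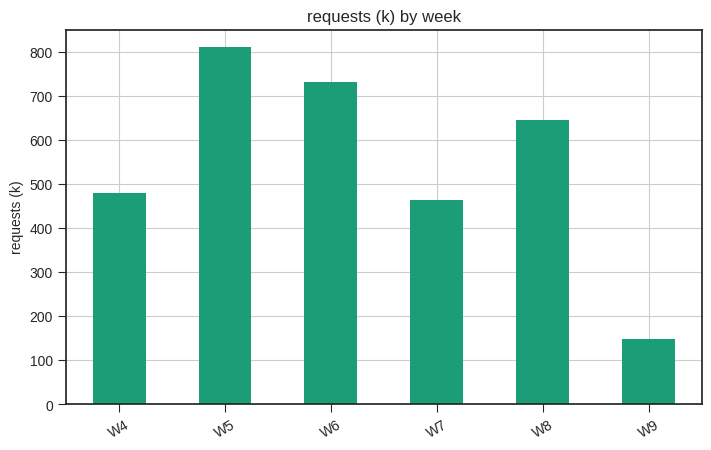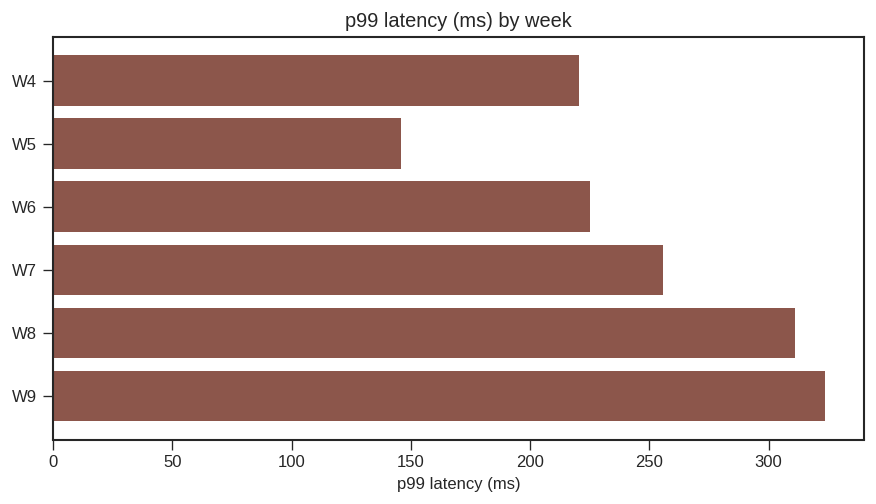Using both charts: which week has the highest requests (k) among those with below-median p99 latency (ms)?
W5

Chart 2 median p99 latency (ms) ≈ 250; below-median weeks: W4, W5, W6. Among those, W5 has the highest requests (k) (≈ 800).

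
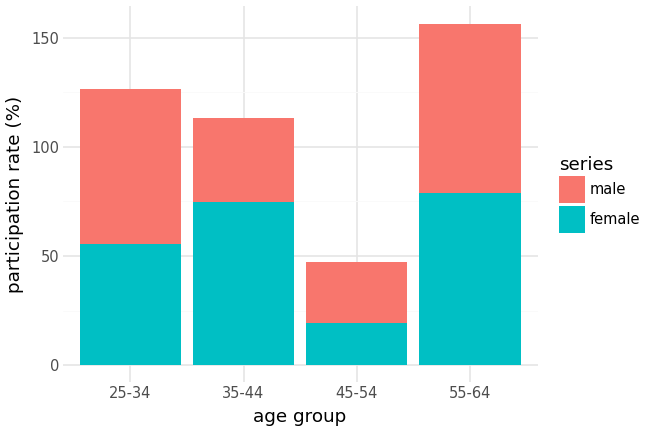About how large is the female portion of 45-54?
female top ≈ 20, bottom ≈ 0; segment ≈ 20.

≈ 20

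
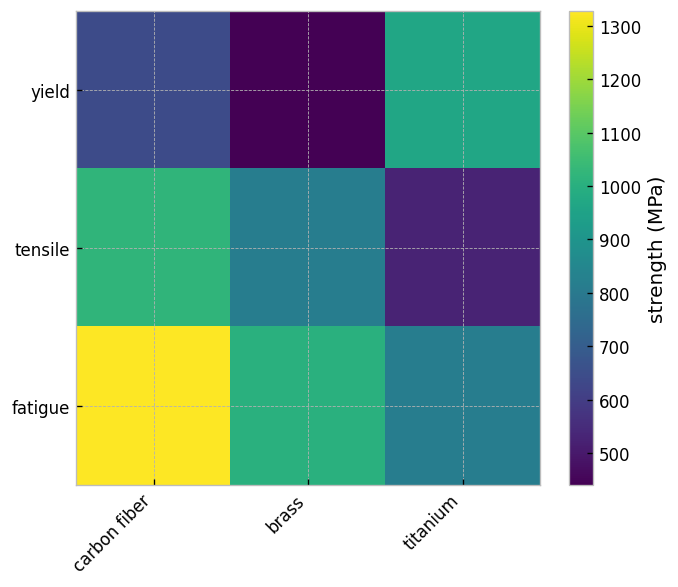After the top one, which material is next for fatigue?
Top 3 for fatigue: carbon fiber ≈ 1300, brass ≈ 1000, titanium ≈ 800.

brass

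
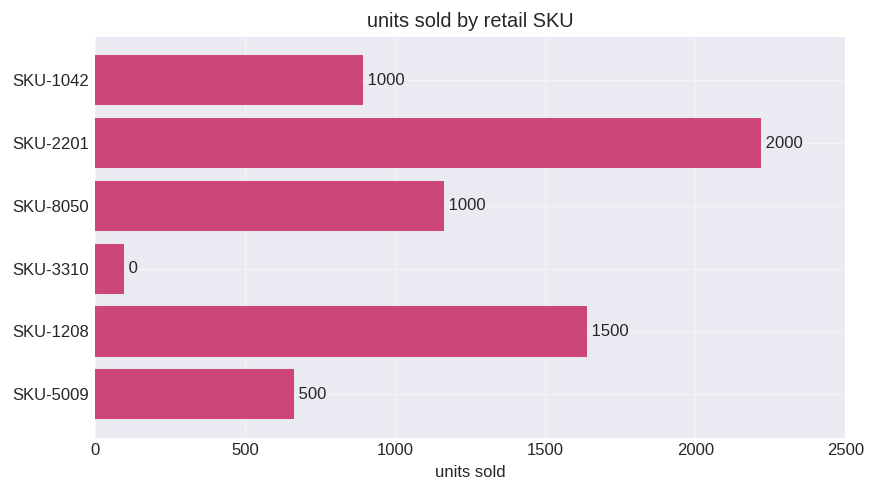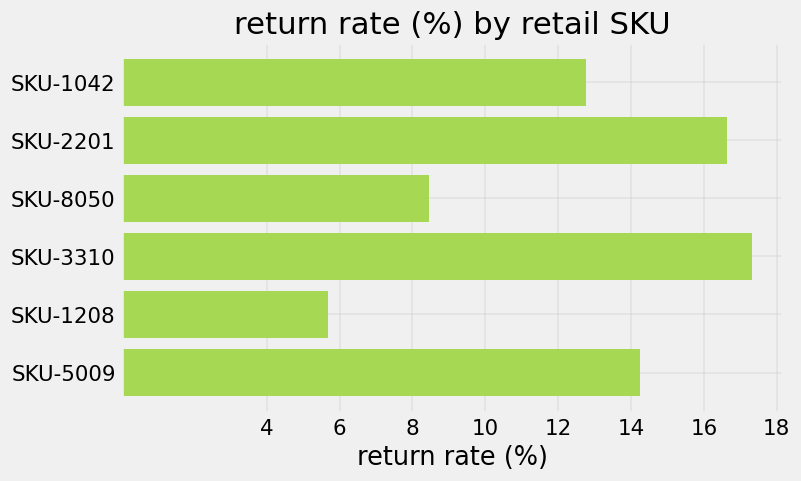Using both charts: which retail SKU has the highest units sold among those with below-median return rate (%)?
Chart 2 median return rate (%) ≈ 14; below-median retail SKUs: SKU-1042, SKU-8050, SKU-1208. Among those, SKU-1208 has the highest units sold (≈ 1500).

SKU-1208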